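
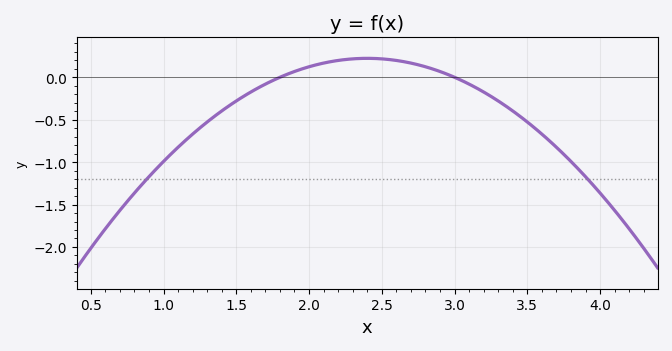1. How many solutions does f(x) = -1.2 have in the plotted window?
2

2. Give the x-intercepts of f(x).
1.8, 3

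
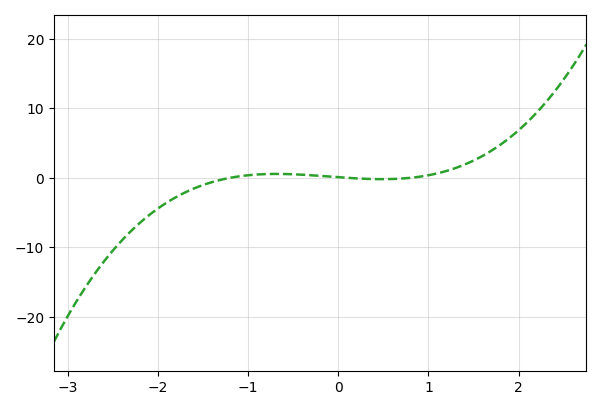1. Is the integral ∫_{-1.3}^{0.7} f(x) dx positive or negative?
positive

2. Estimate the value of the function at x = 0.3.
0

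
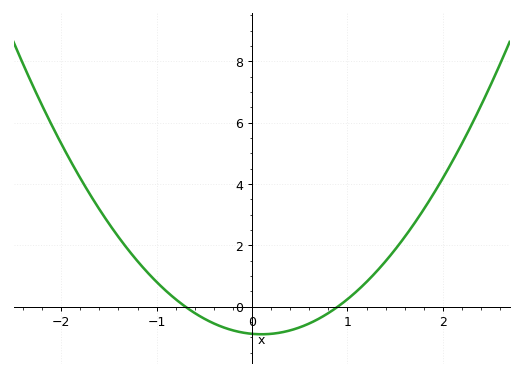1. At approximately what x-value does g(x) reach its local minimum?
0.1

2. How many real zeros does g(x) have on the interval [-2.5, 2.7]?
2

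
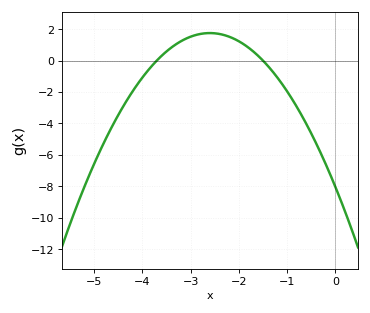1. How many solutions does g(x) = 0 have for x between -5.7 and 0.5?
2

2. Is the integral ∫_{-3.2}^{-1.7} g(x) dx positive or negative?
positive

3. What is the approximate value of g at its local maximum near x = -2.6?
1.75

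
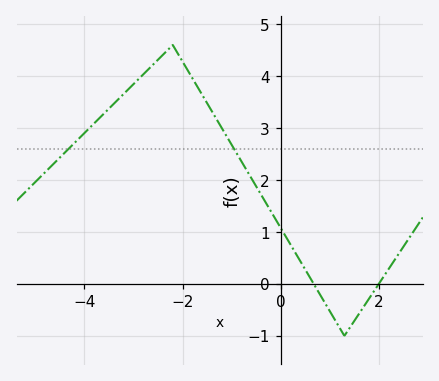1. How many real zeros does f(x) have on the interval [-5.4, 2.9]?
2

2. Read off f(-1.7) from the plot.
3.8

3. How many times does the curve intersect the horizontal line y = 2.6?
2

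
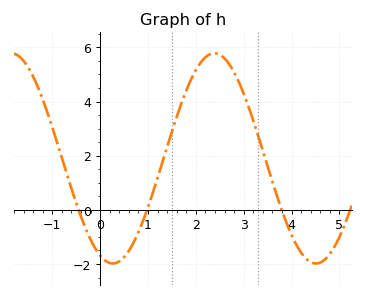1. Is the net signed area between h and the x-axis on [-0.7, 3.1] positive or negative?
positive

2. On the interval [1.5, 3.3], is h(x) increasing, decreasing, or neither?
neither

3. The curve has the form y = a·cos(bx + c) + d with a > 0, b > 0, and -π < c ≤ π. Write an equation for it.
y = 3.88cos(1.5x + 2.8) + 1.9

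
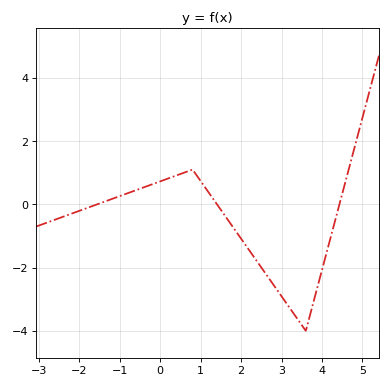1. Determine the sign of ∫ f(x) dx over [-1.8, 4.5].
negative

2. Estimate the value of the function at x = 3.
-2.91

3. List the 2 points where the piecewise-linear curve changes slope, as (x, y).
(0.8, 1.1); (3.6, -4)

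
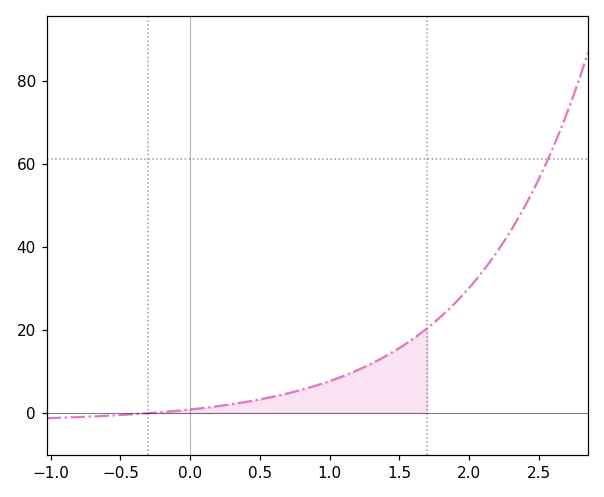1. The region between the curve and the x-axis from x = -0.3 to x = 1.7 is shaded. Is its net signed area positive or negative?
positive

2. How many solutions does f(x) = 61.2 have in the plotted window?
1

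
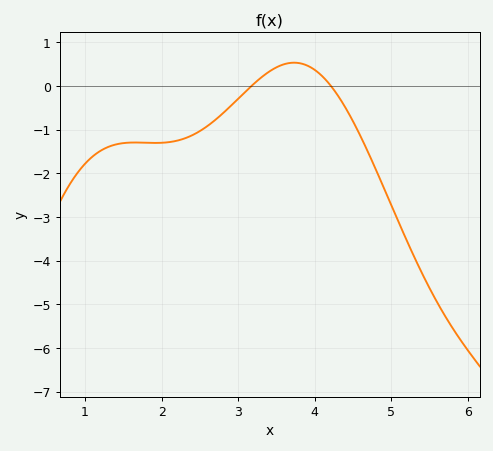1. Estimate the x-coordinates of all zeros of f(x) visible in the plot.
3.17, 4.21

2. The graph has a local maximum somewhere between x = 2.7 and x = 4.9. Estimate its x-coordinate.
3.73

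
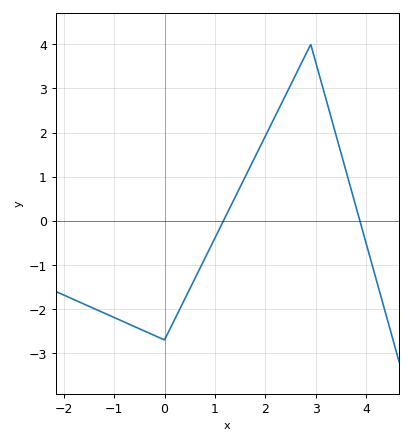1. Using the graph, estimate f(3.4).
1.9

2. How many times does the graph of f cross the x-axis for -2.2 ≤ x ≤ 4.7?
2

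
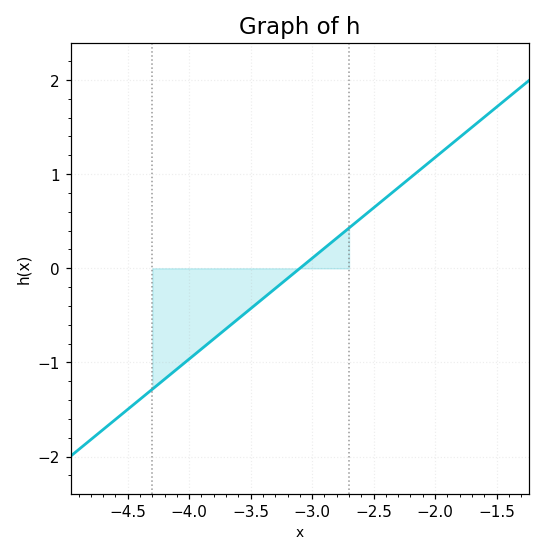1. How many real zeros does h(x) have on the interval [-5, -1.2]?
1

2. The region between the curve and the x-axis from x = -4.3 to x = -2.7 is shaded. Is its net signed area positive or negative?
negative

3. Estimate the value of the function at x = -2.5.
0.642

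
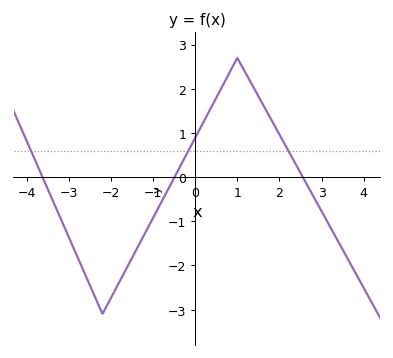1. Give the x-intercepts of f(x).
-3.62, -0.49, 2.56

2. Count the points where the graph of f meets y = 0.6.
3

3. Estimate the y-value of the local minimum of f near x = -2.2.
-3.1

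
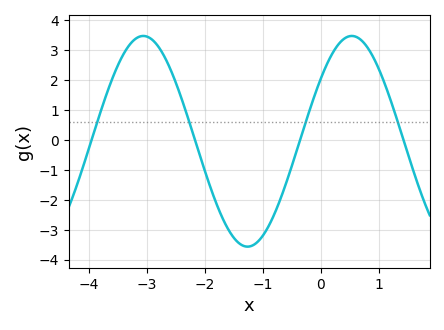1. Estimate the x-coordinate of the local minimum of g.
-1.27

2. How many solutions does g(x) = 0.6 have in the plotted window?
4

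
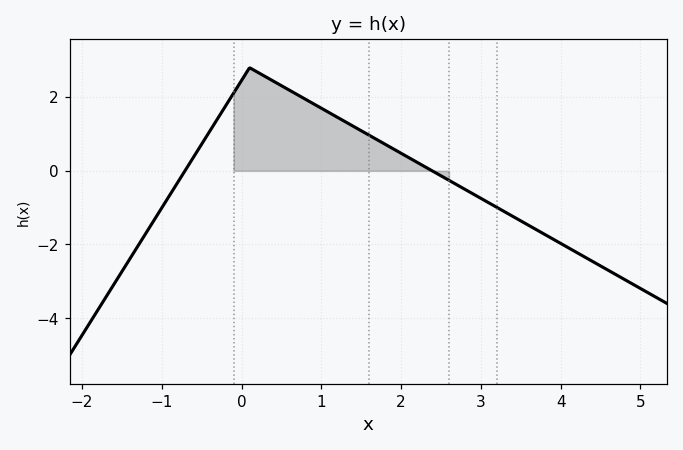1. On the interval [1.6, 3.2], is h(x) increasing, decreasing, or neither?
decreasing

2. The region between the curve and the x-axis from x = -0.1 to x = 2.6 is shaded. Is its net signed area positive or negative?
positive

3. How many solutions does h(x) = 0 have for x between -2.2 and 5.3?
2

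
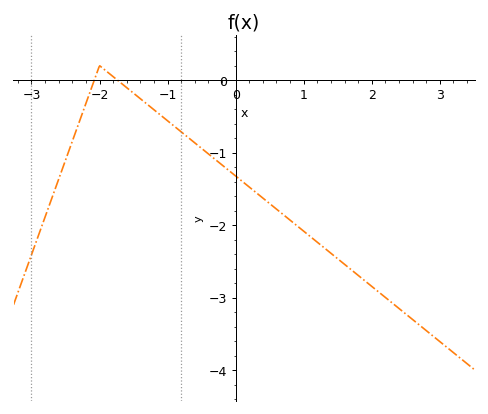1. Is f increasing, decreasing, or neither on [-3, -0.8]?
neither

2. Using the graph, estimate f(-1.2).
-0.4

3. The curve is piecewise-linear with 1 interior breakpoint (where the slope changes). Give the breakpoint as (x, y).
(-2, 0.2)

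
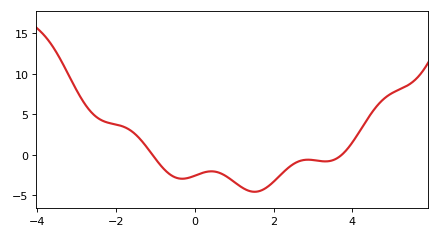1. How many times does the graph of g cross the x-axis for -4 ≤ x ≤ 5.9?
2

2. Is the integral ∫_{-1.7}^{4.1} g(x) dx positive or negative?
negative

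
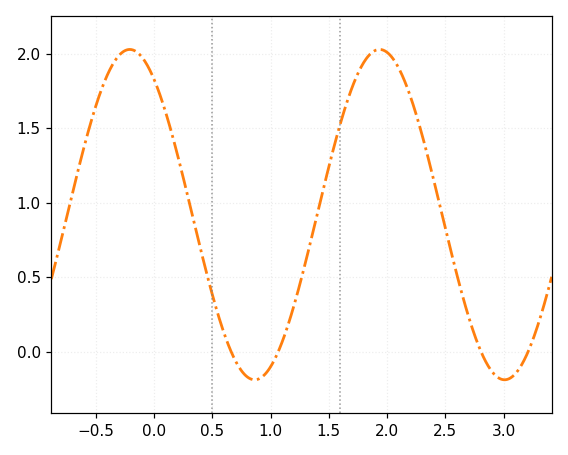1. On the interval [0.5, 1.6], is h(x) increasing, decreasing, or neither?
neither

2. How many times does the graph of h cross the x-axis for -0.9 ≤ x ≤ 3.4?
4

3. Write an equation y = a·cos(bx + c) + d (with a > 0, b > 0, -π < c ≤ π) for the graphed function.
y = 1.11cos(2.9x + 0.61) + 0.92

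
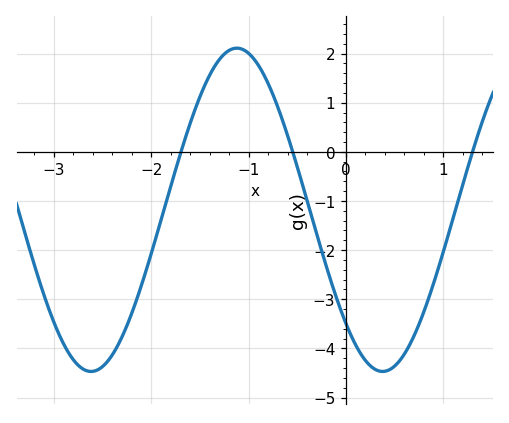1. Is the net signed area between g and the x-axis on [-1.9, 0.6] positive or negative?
negative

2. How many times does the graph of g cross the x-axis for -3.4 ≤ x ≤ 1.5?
3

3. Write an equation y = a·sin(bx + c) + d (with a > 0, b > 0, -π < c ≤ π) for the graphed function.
y = 3.29sin(2.1x - 2.4) - 1.18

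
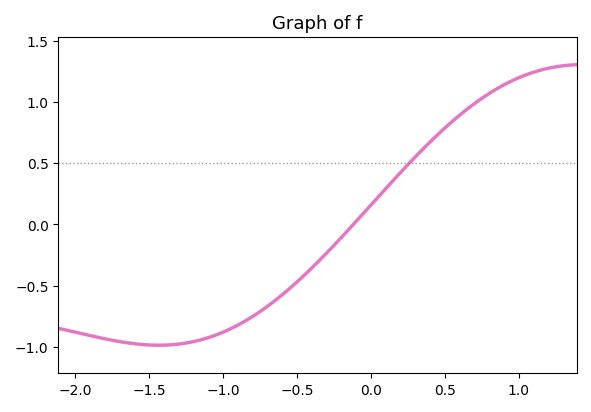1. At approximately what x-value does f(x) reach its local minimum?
-1.45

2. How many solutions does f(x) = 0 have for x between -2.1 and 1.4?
1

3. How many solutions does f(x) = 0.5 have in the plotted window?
1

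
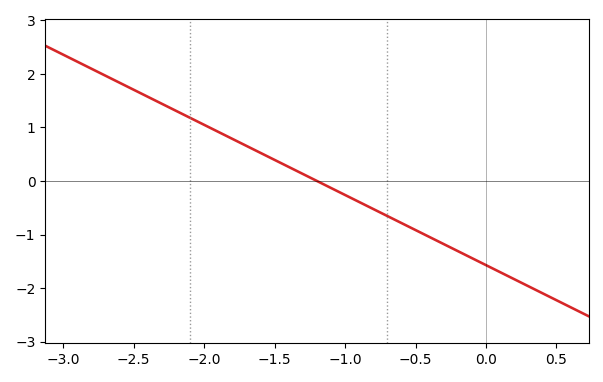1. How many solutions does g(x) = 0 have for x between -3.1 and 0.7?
1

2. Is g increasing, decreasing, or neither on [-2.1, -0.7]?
decreasing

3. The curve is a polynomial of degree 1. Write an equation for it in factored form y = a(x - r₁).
y = -1.31(x + 1.2)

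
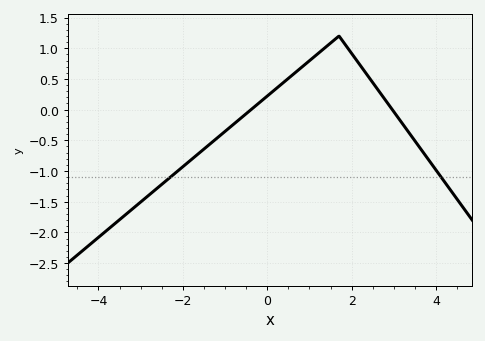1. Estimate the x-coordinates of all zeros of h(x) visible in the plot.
-0.4, 3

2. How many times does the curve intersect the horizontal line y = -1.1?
2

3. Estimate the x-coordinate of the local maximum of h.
1.6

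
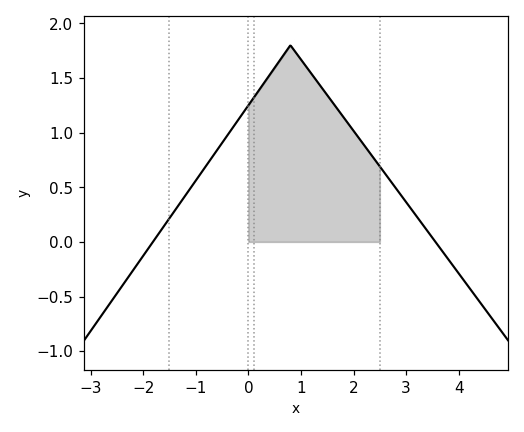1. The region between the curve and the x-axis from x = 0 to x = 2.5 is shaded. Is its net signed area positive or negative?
positive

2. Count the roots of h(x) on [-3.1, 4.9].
2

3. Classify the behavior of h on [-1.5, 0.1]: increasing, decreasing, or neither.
increasing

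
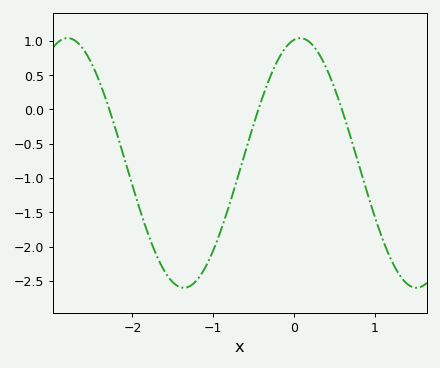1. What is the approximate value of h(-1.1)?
-2.31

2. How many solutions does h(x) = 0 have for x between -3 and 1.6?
3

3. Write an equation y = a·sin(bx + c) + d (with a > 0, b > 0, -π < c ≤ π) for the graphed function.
y = 1.82sin(2.18x + 1.4) - 0.78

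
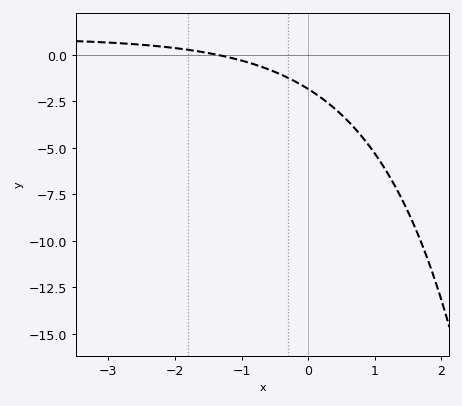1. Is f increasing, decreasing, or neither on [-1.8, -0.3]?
decreasing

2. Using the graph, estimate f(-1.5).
0.2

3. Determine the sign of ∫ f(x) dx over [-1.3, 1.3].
negative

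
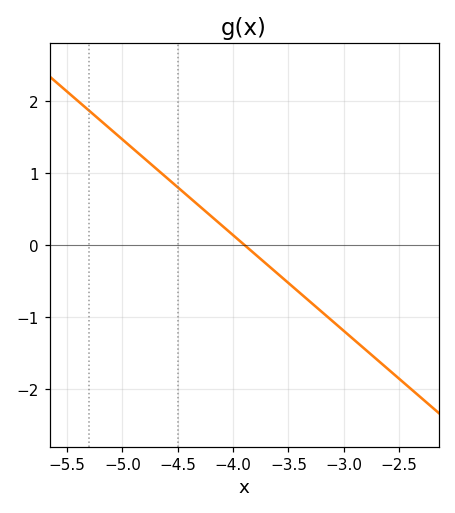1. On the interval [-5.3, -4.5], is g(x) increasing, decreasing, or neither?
decreasing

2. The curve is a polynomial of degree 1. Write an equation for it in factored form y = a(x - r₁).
y = -1.33(x + 3.9)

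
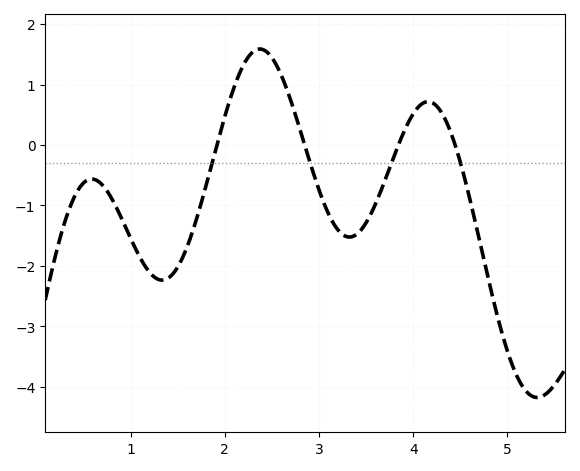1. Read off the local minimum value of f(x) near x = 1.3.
-2.2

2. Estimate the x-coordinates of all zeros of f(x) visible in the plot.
1.9, 2.8, 3.8, 4.4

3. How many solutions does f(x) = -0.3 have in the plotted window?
4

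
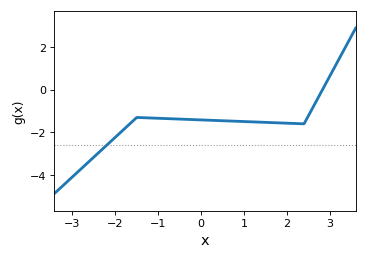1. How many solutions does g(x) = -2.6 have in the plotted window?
1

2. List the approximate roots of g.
2.8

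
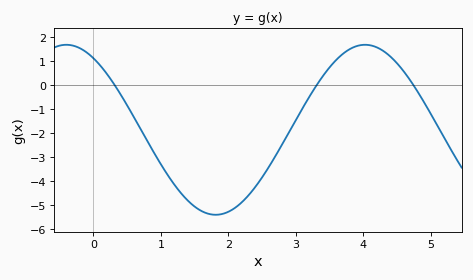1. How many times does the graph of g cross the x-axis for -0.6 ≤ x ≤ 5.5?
3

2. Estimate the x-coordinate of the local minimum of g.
1.8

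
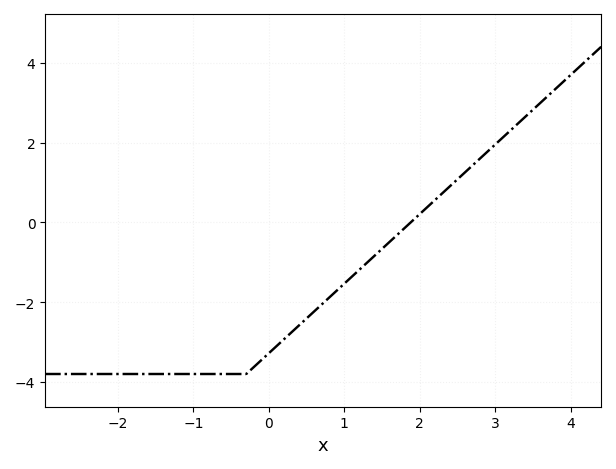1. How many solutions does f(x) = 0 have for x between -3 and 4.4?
1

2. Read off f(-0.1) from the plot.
-3.45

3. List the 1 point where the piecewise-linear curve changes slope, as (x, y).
(-0.3, -3.8)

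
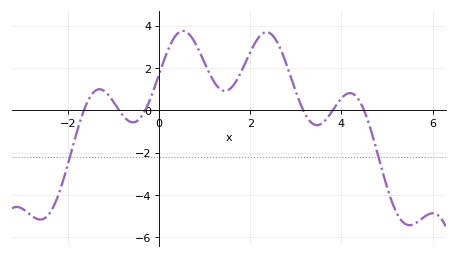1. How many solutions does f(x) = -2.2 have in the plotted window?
2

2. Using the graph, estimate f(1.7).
1.42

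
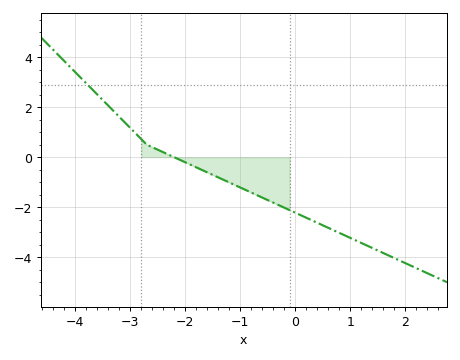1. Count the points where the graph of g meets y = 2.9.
1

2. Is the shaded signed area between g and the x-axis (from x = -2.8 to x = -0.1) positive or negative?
negative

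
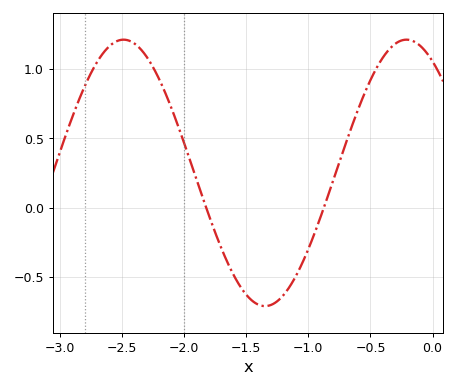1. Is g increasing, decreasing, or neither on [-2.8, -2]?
neither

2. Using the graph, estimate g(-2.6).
1.15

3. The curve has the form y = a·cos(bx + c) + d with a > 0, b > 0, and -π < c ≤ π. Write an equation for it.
y = 0.96cos(2.8x + 0.58) + 0.25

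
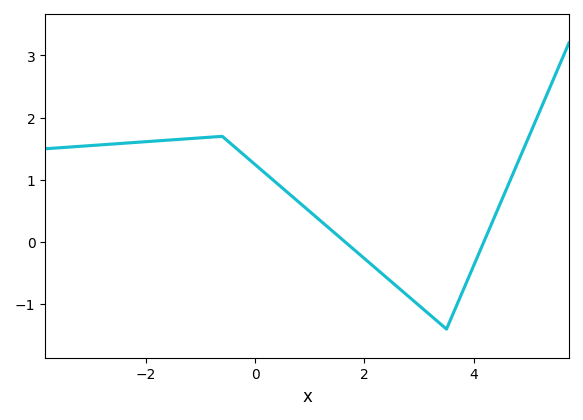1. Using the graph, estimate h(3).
-1.02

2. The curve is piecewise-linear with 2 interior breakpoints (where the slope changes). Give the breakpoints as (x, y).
(-0.6, 1.7); (3.5, -1.4)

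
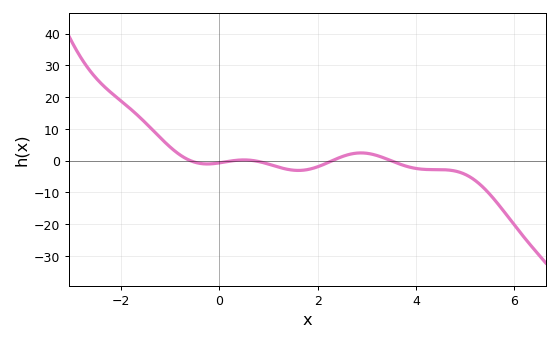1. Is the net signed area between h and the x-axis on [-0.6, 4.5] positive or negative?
negative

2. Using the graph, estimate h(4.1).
-3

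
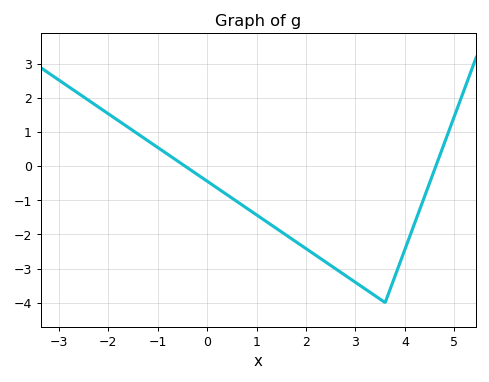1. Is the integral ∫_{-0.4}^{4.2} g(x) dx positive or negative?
negative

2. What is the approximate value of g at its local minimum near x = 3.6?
-4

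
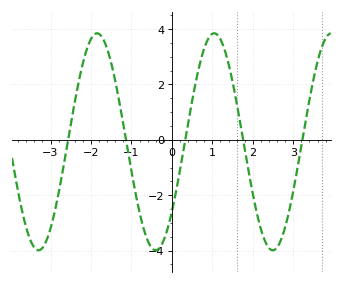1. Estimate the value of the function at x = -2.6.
-0.297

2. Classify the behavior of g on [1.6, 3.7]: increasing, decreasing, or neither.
neither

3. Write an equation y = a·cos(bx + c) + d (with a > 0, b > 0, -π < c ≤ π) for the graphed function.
y = 3.92cos(2.17x - 2.27) - 0.07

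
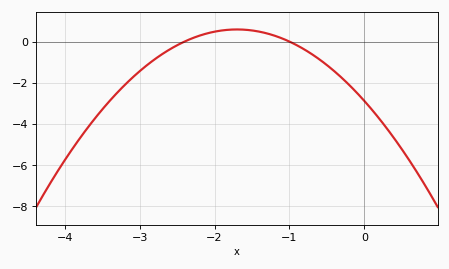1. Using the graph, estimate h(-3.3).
-2.48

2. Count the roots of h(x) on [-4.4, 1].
2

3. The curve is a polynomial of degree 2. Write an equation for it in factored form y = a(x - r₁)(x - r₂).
y = -1.2(x + 2.4)(x + 1)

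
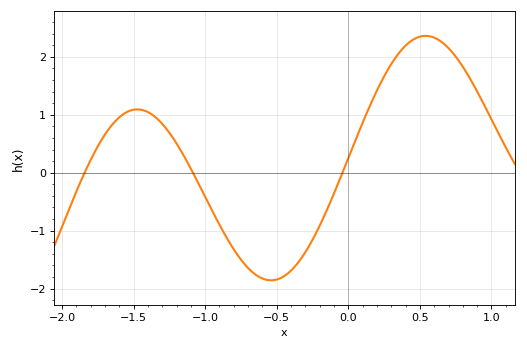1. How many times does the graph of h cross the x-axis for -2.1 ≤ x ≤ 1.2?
3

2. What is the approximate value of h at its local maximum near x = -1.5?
1.1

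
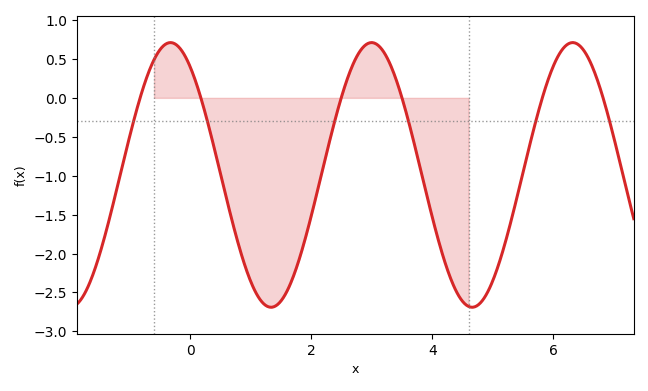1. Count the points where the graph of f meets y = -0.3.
6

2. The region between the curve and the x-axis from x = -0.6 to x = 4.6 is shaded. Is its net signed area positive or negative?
negative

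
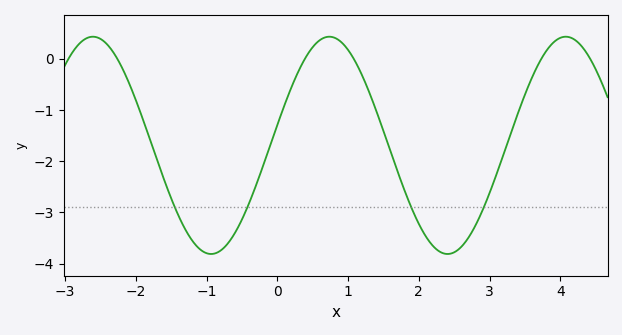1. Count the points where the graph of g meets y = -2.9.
4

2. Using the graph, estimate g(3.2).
-1.9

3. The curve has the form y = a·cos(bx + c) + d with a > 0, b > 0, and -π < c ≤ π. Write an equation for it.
y = 2.12cos(1.9x - 1.4) - 1.69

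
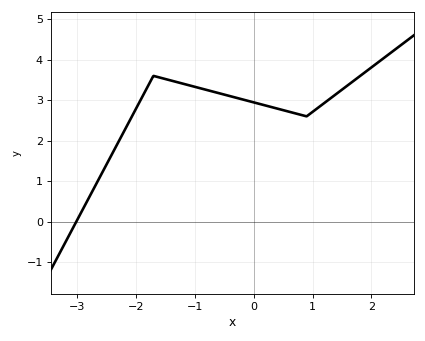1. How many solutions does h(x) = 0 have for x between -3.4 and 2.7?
1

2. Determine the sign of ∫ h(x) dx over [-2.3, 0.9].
positive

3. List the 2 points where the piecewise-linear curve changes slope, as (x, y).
(-1.7, 3.6); (0.9, 2.6)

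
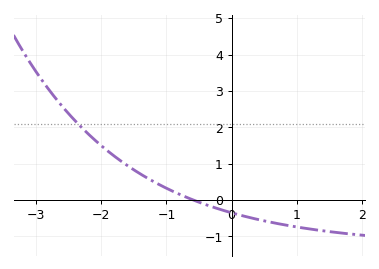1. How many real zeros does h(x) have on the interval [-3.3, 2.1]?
1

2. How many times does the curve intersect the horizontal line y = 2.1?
1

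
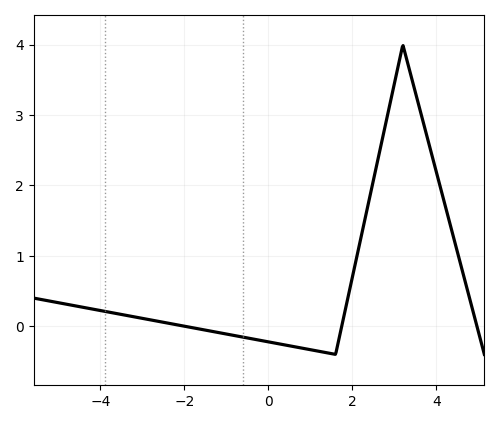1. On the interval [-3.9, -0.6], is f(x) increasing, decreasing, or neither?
decreasing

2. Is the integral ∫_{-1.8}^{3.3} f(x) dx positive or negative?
positive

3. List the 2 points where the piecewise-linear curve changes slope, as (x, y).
(1.6, -0.4); (3.2, 4)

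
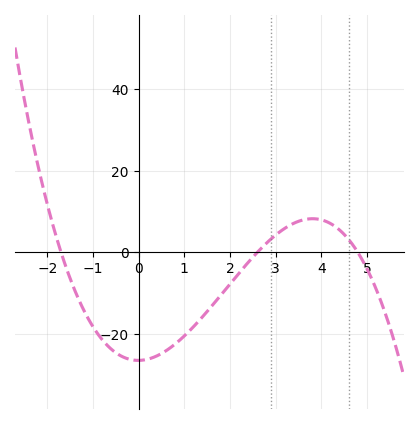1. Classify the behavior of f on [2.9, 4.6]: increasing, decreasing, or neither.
neither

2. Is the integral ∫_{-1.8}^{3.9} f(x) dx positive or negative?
negative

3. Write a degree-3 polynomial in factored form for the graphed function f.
y = -1.25(x + 1.7)(x - 2.6)(x - 4.8)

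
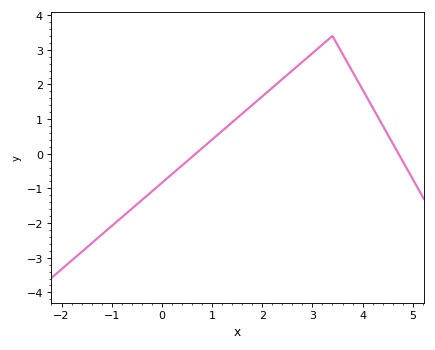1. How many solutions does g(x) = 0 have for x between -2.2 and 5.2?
2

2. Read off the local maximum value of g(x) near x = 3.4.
3.4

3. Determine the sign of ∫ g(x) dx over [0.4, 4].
positive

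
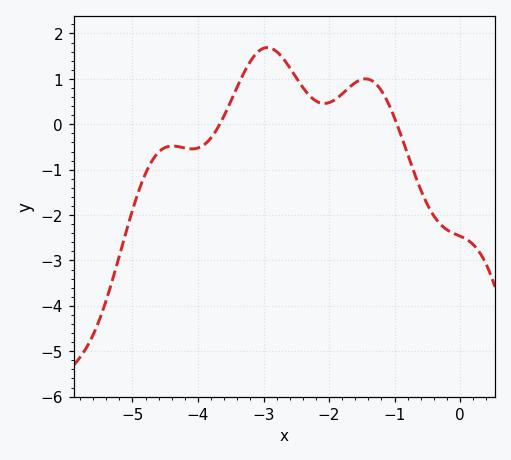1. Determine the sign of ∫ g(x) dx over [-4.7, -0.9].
positive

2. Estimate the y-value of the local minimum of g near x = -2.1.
0.5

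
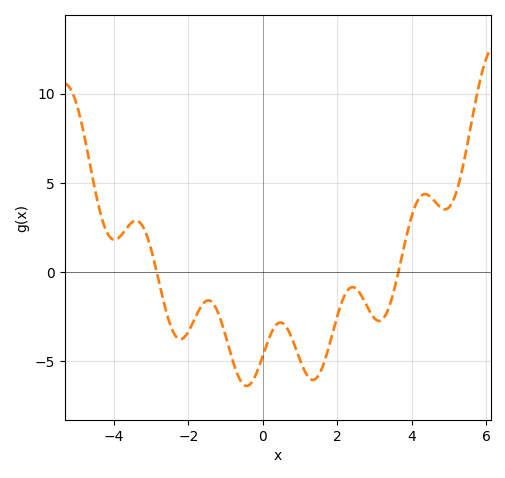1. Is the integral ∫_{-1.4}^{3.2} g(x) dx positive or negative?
negative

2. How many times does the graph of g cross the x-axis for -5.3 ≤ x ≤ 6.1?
2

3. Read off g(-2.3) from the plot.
-3.7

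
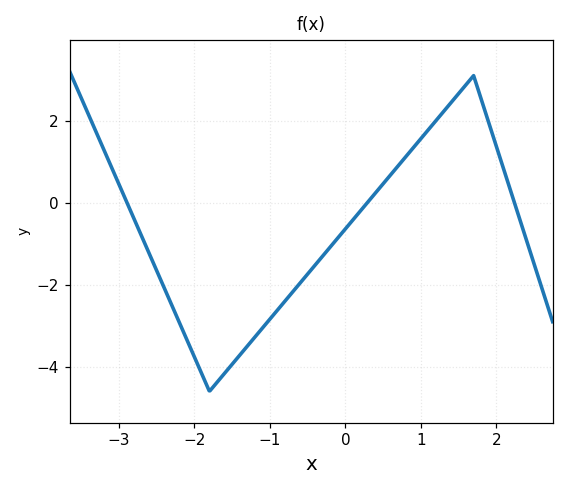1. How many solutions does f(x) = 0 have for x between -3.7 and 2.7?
3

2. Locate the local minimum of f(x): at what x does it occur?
-1.8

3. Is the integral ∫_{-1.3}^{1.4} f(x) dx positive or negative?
negative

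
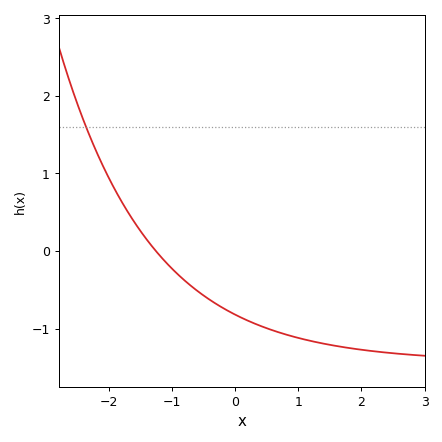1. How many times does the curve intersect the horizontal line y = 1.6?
1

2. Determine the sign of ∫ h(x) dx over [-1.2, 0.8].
negative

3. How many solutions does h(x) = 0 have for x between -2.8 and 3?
1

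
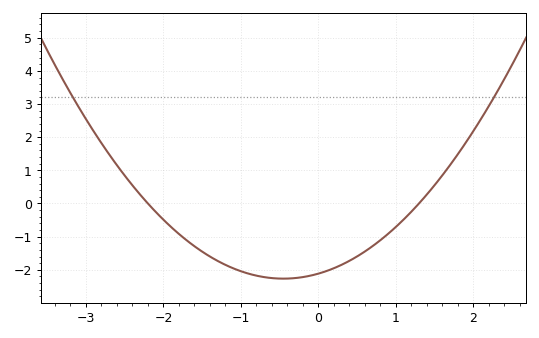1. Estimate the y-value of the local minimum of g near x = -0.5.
-2.3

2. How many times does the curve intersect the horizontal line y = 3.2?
2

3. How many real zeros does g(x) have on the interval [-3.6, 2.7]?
2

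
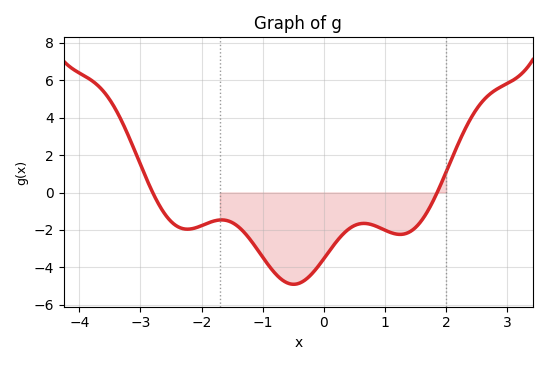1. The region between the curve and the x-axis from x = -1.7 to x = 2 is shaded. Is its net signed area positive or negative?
negative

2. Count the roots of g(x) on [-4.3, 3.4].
2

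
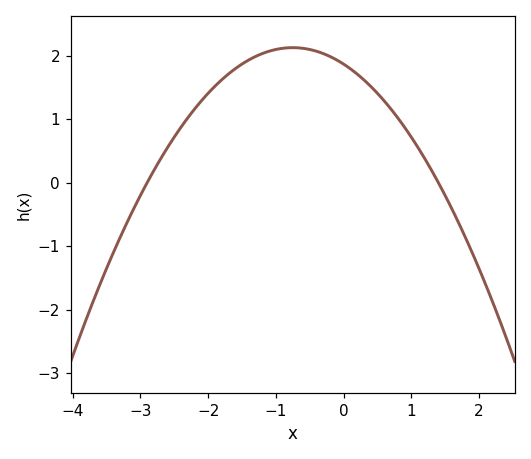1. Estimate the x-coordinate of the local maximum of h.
-0.75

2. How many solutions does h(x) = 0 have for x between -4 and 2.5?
2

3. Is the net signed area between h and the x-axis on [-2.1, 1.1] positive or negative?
positive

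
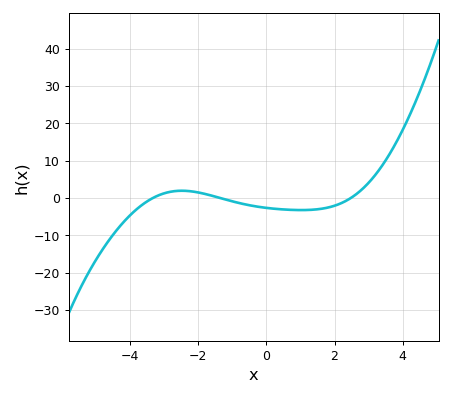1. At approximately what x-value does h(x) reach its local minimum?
1.03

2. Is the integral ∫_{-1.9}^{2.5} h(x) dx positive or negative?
negative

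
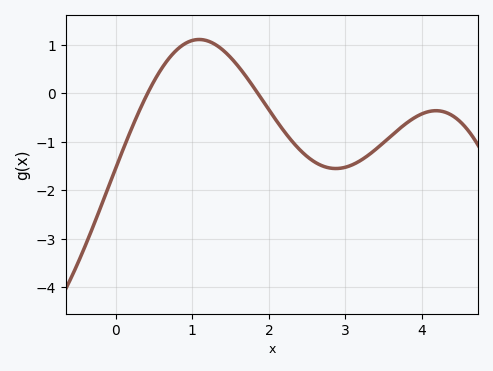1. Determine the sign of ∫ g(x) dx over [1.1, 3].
negative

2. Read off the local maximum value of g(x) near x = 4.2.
-0.359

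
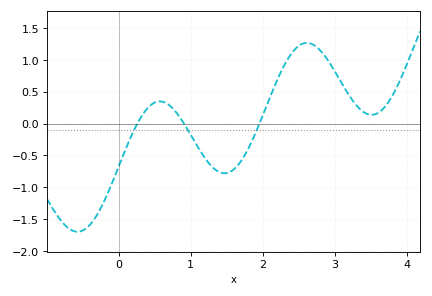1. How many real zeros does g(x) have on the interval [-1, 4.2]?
3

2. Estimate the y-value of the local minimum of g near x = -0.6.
-1.7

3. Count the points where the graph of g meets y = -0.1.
3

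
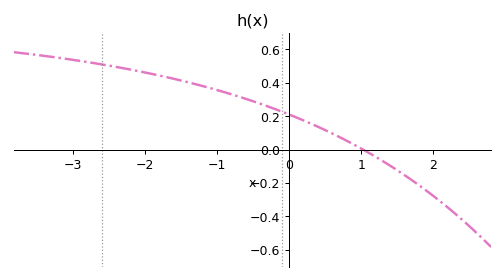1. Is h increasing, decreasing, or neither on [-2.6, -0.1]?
decreasing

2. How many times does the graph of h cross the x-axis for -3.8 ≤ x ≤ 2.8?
1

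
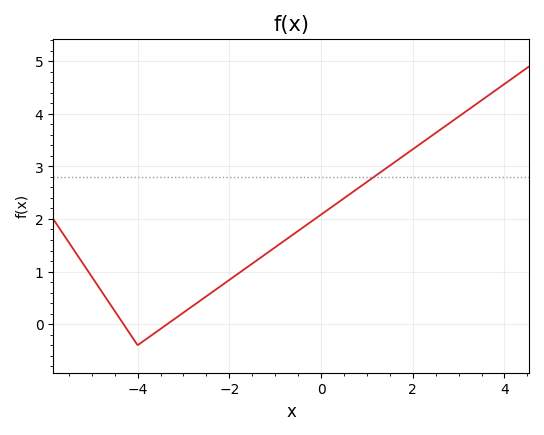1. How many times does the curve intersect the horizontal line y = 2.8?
1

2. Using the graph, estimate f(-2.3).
0.7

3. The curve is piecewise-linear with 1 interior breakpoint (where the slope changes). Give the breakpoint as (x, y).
(-4, -0.4)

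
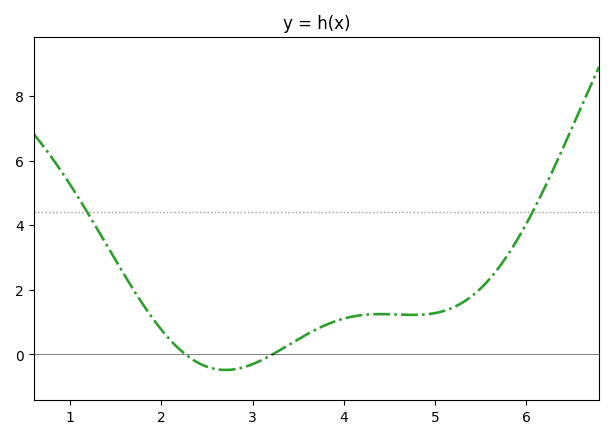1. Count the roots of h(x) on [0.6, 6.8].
2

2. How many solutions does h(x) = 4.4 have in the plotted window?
2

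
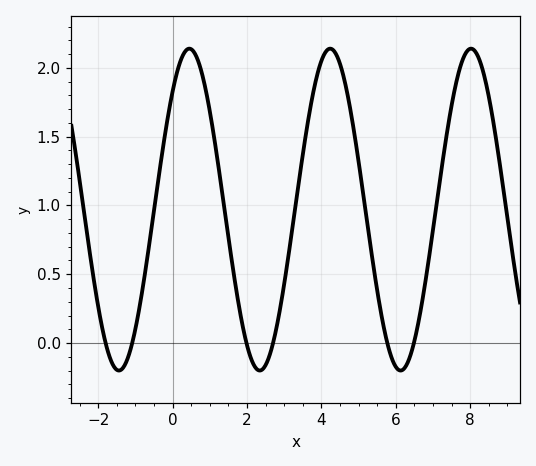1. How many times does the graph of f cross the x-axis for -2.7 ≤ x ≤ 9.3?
6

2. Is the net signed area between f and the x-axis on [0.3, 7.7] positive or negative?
positive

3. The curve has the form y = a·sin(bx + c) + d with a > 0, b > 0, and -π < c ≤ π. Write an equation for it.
y = 1.17sin(1.7x + 0.82) + 0.97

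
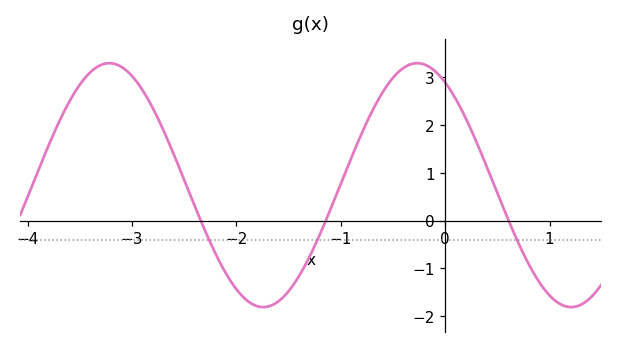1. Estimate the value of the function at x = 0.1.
2.55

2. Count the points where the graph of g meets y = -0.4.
3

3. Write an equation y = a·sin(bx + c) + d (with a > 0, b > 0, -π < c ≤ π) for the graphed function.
y = 2.55sin(2.13x + 2.14) + 0.74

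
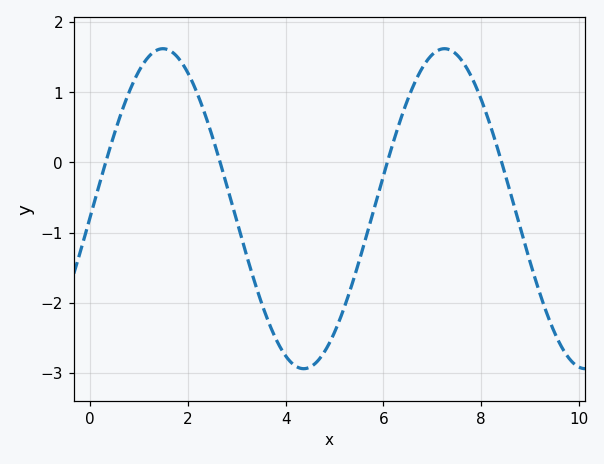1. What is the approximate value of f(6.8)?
1.35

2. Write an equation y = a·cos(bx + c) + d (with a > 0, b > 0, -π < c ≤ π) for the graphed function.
y = 2.28cos(1.09x - 1.62) - 0.66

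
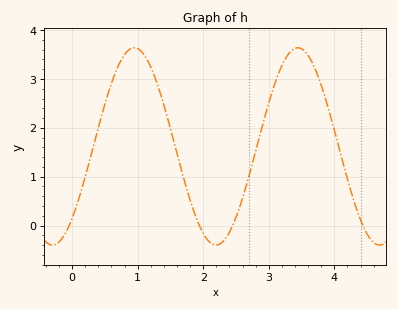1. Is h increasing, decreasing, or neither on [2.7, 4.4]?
neither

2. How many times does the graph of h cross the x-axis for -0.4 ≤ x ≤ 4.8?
4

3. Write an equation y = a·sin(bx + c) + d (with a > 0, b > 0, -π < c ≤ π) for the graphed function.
y = 2.02sin(2.5x - 0.82) + 1.62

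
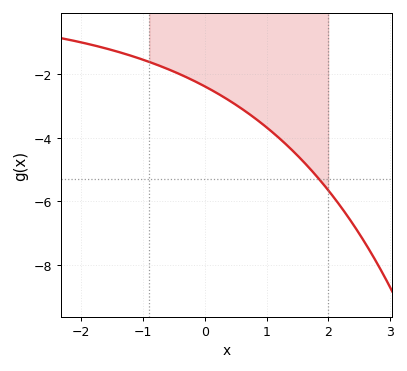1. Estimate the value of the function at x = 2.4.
-6.72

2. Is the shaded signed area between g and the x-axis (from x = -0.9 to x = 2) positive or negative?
negative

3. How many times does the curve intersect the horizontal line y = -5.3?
1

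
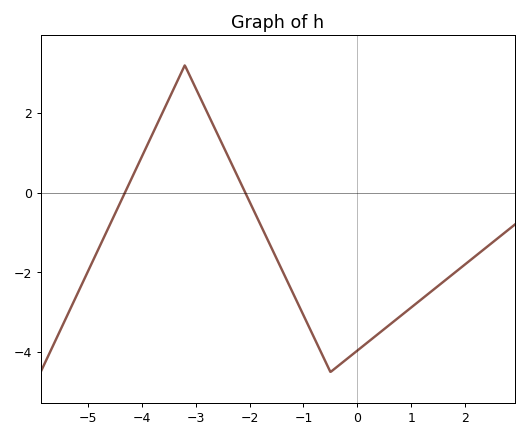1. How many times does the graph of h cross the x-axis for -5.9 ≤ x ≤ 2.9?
2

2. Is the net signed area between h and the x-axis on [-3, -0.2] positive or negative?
negative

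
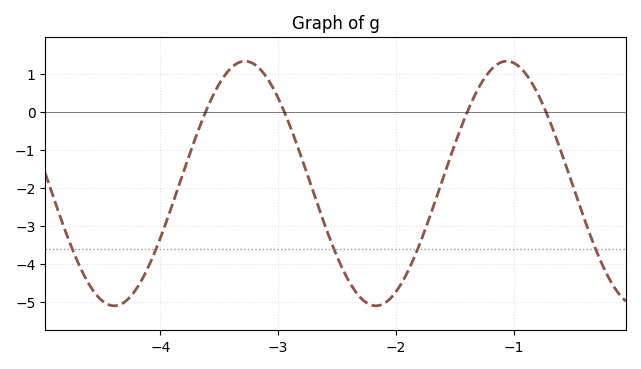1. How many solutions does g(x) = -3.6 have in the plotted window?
5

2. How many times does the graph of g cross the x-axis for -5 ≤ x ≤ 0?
4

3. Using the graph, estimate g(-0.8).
0.5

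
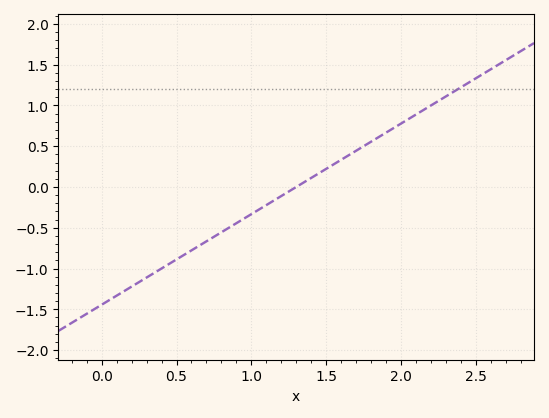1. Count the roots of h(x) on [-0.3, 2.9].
1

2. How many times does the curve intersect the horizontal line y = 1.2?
1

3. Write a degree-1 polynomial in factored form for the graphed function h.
y = 1.11(x - 1.3)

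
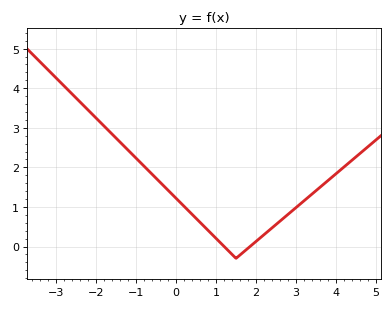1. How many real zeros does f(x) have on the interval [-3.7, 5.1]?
2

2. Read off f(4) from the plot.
1.84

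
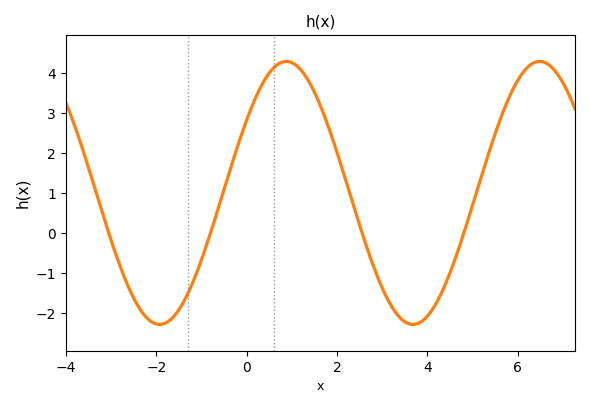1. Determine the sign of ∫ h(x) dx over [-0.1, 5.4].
positive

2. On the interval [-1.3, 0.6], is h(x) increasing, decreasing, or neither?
increasing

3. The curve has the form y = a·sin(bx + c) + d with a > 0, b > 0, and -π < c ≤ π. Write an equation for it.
y = 3.29sin(1.1x + 0.59) + 1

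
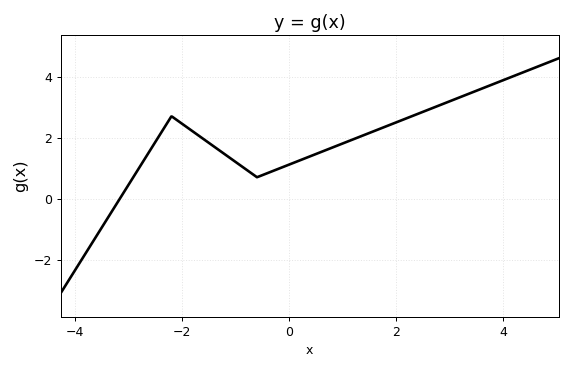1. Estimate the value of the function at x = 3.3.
3.39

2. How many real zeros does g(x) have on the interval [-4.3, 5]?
1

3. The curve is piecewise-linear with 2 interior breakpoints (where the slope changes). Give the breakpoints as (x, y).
(-2.2, 2.7); (-0.6, 0.7)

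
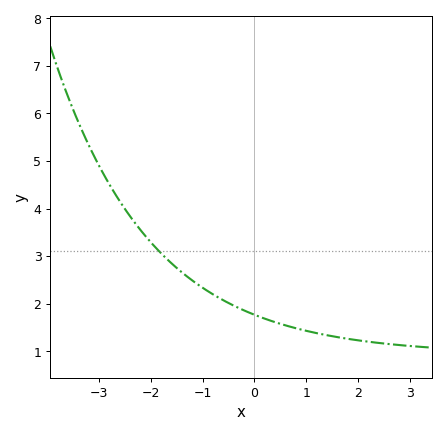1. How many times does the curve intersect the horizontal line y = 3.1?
1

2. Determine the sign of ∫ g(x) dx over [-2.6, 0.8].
positive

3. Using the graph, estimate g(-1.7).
2.95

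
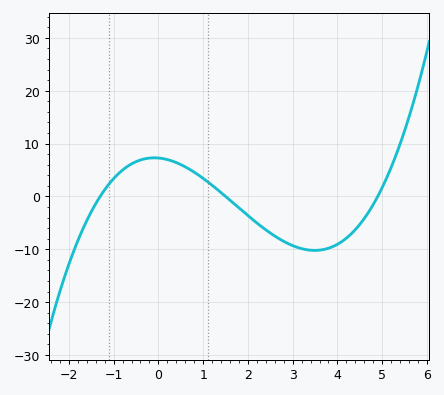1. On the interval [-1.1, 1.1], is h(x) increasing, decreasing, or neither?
neither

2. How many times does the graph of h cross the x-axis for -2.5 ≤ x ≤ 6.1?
3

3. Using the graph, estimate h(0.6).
6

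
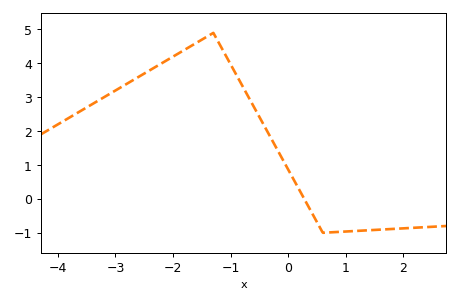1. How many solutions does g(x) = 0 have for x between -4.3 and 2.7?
1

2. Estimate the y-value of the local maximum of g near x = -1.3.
4.9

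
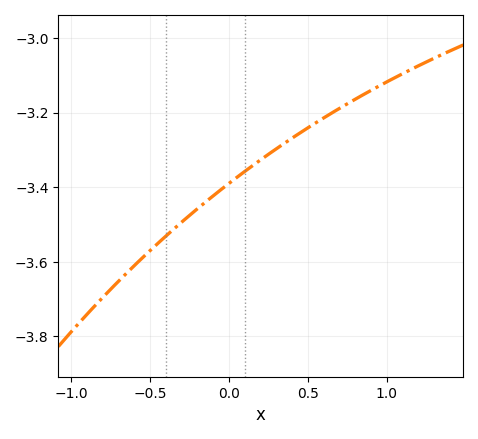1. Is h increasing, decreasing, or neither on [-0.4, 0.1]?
increasing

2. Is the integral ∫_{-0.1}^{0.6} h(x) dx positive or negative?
negative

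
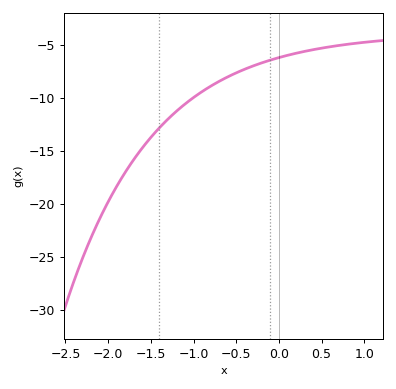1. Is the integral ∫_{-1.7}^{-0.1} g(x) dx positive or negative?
negative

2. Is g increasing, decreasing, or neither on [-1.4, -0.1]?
increasing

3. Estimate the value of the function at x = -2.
-19.8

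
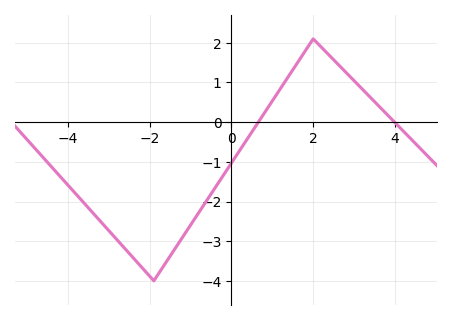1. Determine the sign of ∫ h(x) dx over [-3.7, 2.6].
negative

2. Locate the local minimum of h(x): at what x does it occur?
-1.9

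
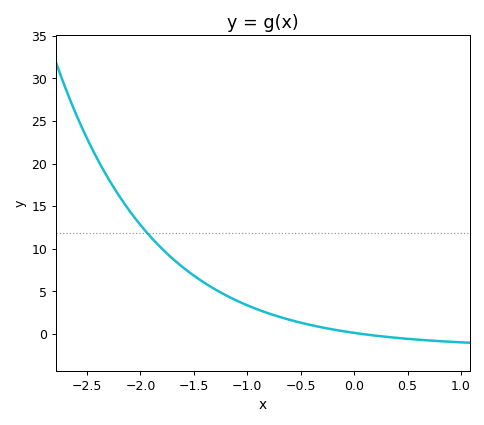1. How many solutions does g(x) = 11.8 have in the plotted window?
1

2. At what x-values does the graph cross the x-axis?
0.1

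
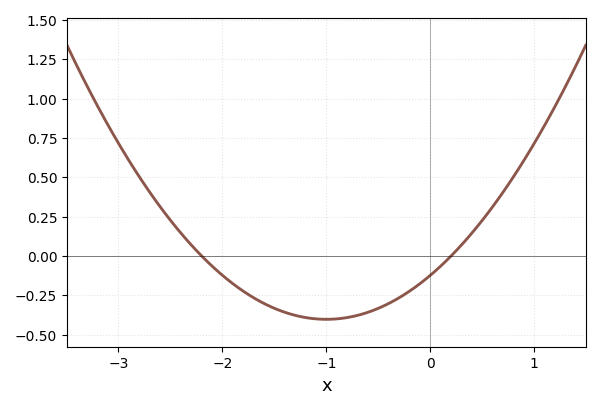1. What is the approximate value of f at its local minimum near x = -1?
-0.403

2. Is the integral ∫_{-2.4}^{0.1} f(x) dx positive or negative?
negative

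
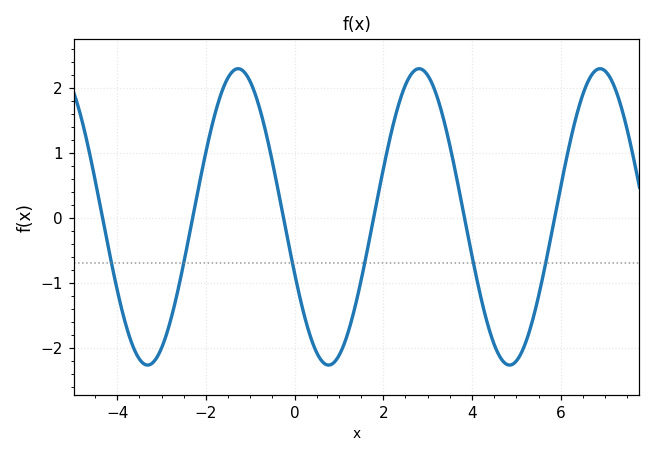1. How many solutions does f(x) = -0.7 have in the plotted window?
6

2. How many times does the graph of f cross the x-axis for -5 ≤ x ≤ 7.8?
6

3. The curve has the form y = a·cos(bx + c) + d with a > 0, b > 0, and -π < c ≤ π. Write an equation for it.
y = 2.28cos(1.5x + 2) + 0.01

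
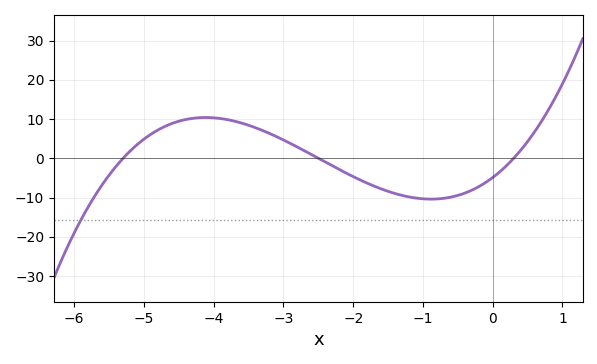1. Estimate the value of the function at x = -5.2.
2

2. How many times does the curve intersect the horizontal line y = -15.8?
1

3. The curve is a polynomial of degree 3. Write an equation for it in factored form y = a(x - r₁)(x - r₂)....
y = 1.23(x + 5.3)(x + 2.5)(x - 0.3)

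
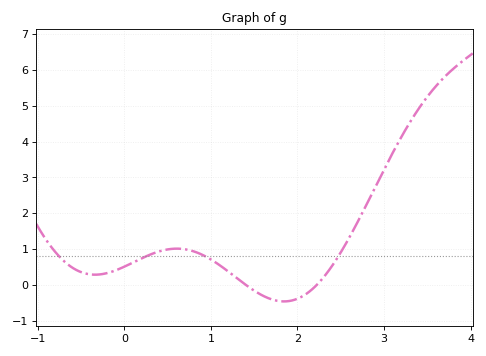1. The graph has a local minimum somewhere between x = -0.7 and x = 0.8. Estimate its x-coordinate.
-0.338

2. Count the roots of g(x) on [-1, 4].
2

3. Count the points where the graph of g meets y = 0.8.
4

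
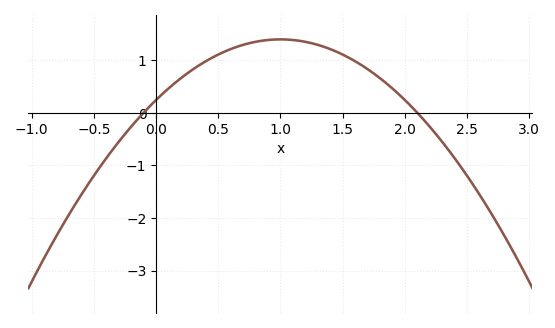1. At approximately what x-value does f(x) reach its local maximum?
1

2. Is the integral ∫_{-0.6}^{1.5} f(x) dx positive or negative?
positive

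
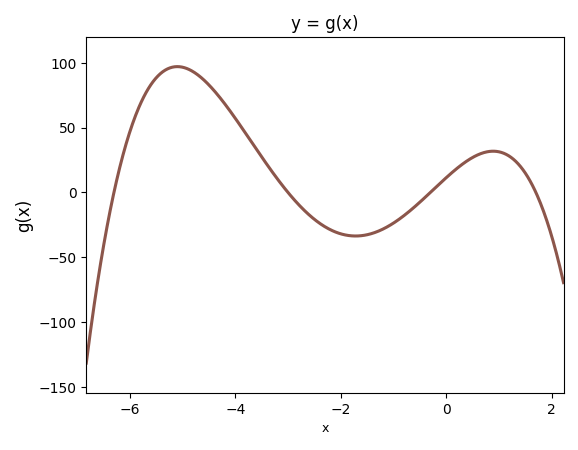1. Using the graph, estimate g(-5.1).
95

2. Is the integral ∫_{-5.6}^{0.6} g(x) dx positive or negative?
positive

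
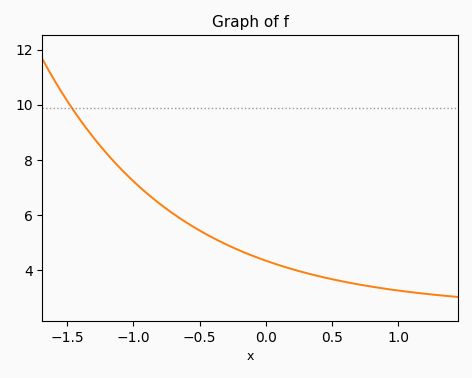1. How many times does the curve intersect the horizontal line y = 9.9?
1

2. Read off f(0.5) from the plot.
3.68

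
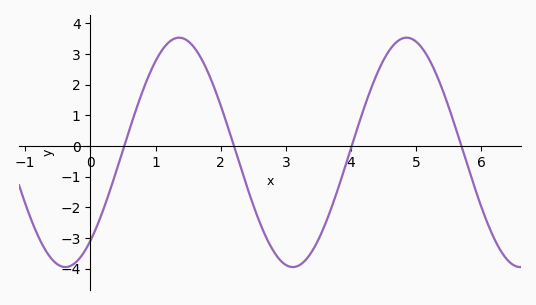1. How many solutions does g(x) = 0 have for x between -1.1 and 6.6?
4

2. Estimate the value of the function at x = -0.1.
-3.47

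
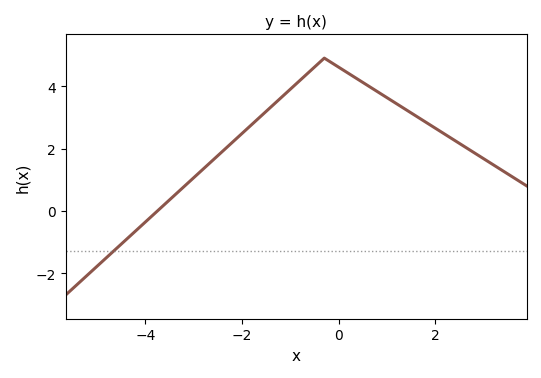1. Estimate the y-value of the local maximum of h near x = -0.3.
4.9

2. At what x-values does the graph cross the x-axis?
-3.75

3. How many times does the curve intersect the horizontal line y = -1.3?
1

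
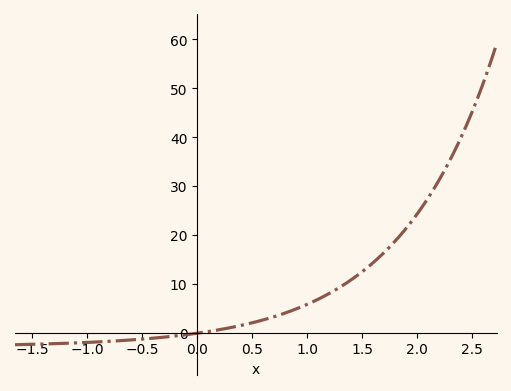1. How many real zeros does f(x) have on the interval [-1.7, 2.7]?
1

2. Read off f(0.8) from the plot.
4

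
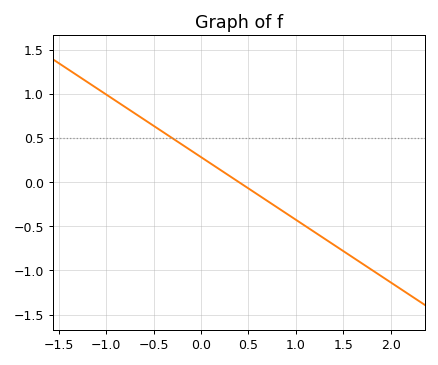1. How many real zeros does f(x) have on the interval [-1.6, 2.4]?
1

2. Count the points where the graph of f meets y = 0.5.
1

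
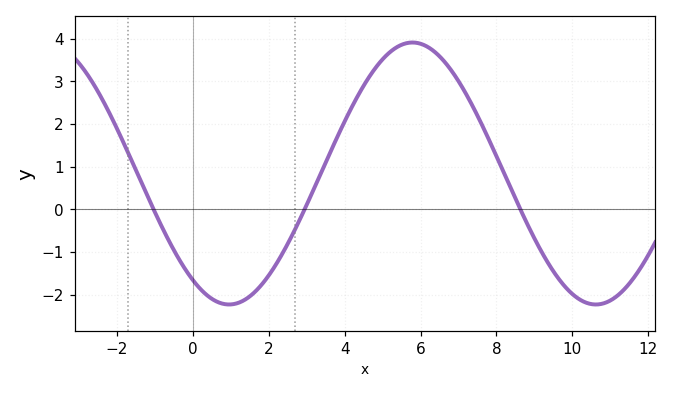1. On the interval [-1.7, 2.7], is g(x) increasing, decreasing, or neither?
neither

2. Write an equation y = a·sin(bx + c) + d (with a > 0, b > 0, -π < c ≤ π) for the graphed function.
y = 3.07sin(0.65x - 2.19) + 0.84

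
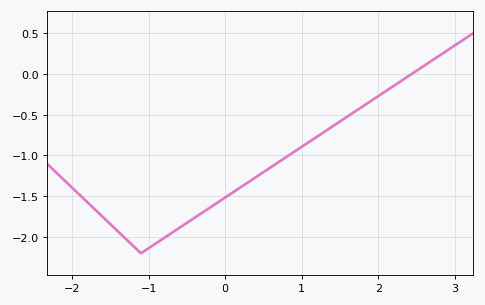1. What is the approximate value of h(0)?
-1.5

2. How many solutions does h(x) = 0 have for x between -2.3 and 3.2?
1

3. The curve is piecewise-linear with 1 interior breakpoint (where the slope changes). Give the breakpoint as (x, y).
(-1.1, -2.2)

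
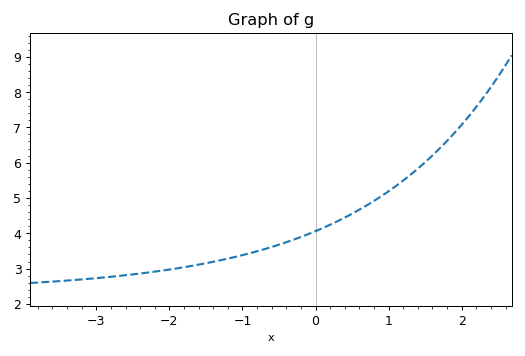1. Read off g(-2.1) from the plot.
2.94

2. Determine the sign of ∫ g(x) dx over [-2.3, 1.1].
positive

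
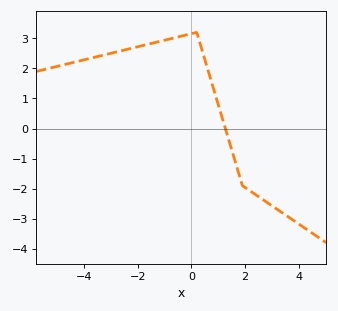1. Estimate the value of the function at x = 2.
-1.96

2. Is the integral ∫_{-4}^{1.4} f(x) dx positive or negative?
positive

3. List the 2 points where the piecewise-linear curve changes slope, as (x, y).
(0.2, 3.2); (1.9, -1.9)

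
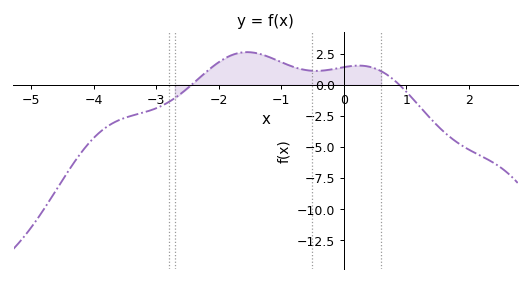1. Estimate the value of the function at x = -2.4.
0.143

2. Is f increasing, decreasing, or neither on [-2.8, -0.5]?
neither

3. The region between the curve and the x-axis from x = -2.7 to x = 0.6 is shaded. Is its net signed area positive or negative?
positive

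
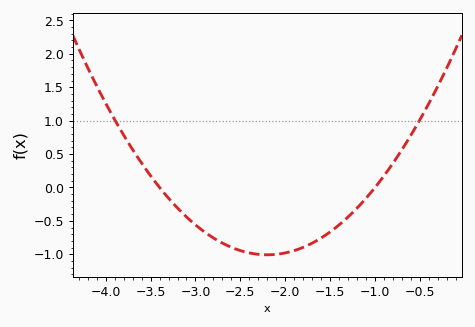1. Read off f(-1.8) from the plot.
-0.9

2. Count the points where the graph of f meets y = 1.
2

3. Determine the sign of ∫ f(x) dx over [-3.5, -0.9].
negative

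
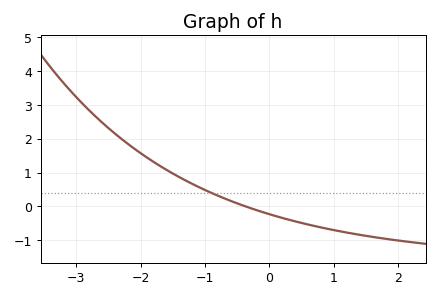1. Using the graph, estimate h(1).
-0.7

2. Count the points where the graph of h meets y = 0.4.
1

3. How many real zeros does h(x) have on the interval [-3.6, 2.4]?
1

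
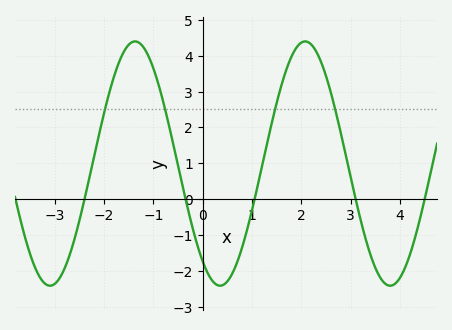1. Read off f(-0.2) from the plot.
-0.836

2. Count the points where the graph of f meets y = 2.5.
4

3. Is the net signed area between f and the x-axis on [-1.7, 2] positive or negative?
positive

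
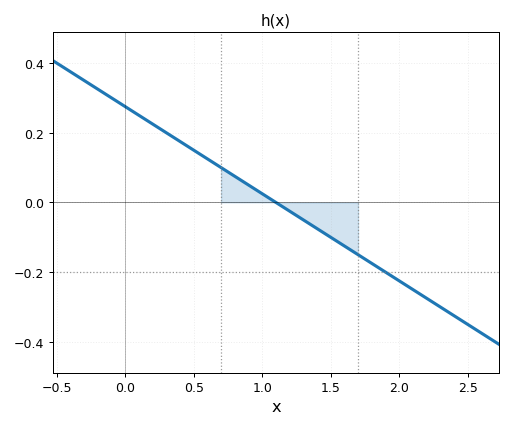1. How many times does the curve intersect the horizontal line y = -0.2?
1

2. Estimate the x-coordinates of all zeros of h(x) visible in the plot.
1.1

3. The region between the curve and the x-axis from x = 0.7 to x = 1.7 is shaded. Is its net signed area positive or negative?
negative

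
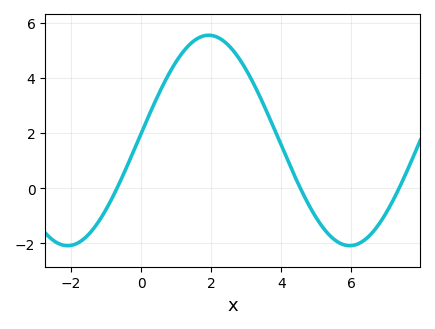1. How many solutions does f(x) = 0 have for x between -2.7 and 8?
3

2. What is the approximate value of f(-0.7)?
0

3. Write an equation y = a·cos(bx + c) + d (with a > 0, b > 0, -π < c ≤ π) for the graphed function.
y = 3.81cos(0.78x - 1.5) + 1.73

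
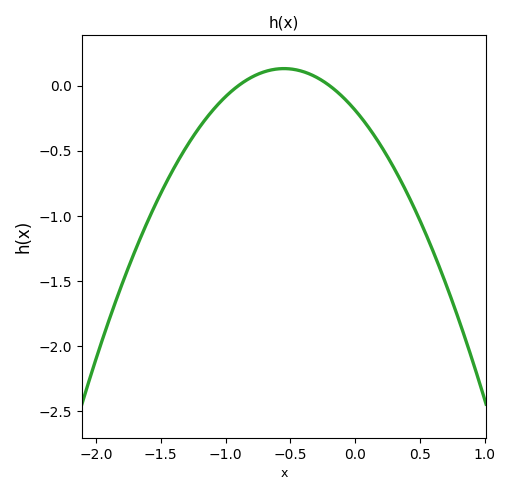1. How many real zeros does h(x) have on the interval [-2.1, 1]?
2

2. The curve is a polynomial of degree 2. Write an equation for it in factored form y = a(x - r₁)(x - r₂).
y = -1.06(x + 0.9)(x + 0.2)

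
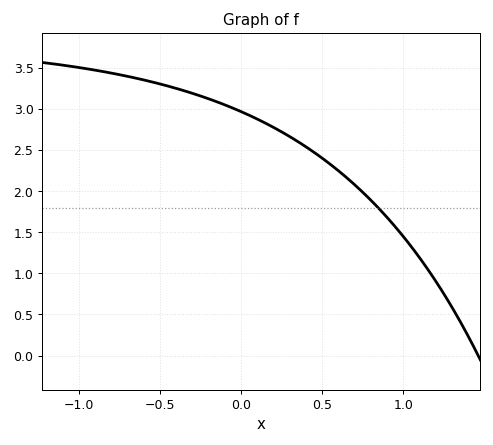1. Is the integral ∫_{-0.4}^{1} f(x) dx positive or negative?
positive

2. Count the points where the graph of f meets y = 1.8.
1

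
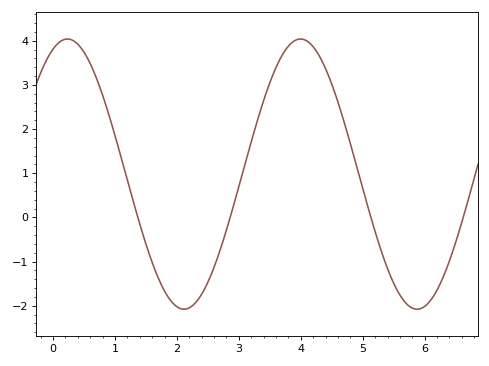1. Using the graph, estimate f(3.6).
3.4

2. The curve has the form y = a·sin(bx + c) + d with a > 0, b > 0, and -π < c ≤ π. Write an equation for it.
y = 3.06sin(1.67x + 1.18) + 0.98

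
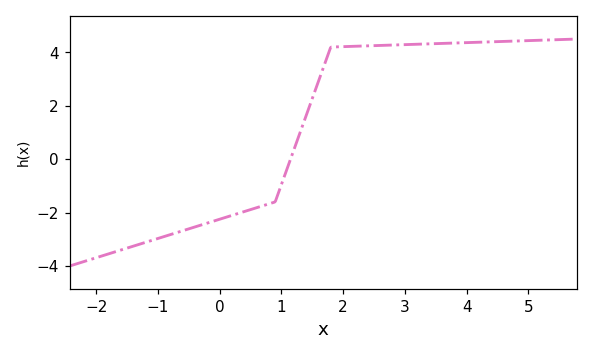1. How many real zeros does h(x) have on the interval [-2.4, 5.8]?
1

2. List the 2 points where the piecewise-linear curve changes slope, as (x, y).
(0.9, -1.6); (1.8, 4.2)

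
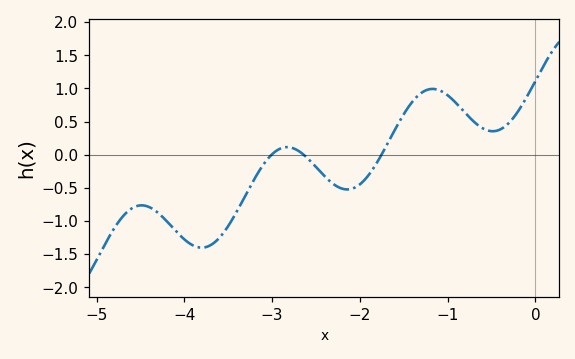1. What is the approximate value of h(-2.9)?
0.096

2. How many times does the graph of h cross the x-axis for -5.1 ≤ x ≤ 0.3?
3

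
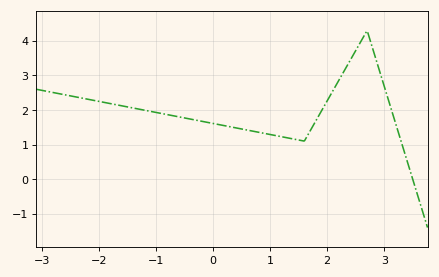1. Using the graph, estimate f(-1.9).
2.2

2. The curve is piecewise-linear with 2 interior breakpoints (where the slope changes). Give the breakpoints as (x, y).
(1.6, 1.1); (2.7, 4.3)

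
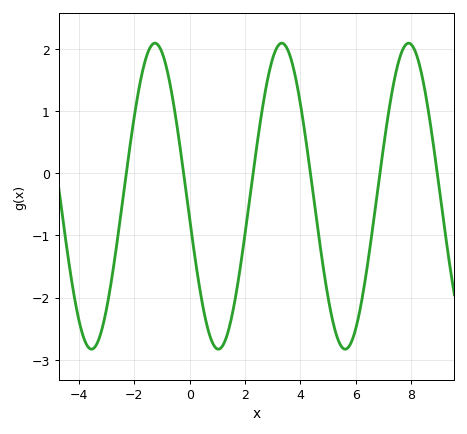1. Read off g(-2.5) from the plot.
-0.7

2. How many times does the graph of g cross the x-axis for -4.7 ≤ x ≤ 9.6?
6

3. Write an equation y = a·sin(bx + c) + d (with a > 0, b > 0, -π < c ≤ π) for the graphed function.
y = 2.46sin(1.4x - 3) - 0.37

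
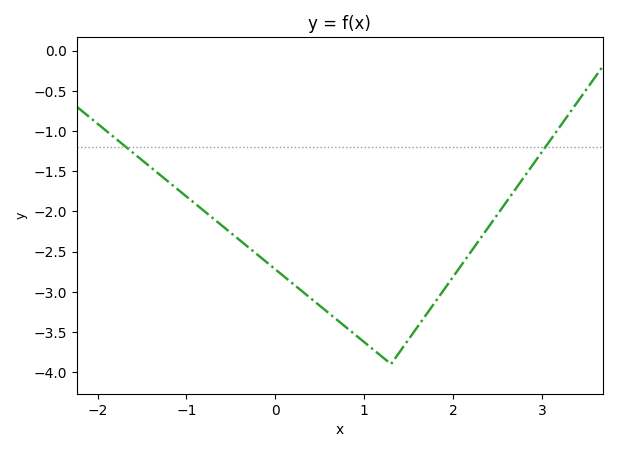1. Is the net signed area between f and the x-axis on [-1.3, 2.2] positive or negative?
negative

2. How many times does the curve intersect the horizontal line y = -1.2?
2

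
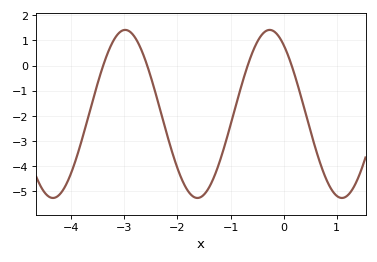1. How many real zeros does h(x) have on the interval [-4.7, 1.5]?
4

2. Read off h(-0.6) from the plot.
0.464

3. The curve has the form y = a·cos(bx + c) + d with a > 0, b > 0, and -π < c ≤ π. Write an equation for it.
y = 3.34cos(2.31x + 0.61) - 1.92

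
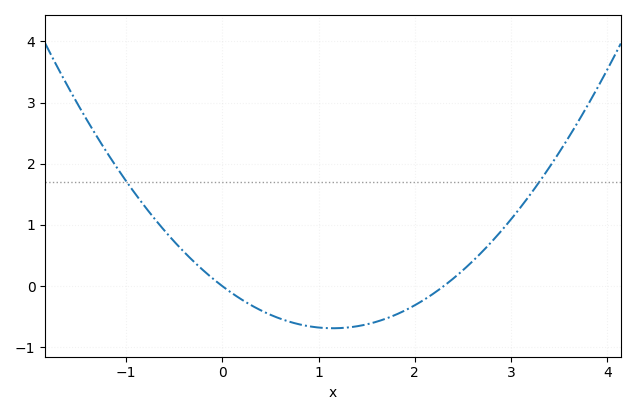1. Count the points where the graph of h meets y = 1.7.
2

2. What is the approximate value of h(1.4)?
-0.7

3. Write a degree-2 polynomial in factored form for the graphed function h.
y = 0.52(x - 0)(x - 2.3)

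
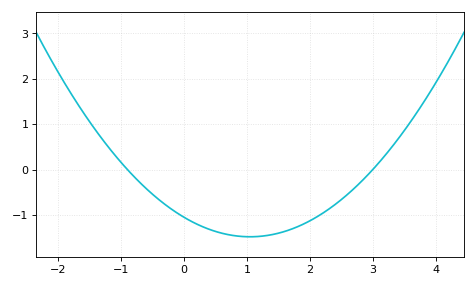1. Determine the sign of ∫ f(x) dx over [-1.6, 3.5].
negative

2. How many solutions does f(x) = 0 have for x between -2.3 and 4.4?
2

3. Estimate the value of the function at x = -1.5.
1.05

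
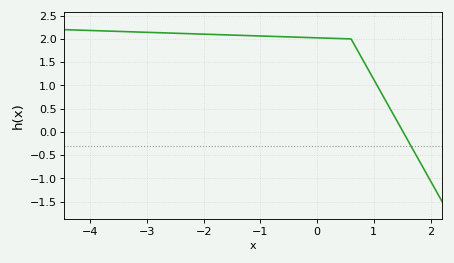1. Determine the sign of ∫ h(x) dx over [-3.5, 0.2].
positive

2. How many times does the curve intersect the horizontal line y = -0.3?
1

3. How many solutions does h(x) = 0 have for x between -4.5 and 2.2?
1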